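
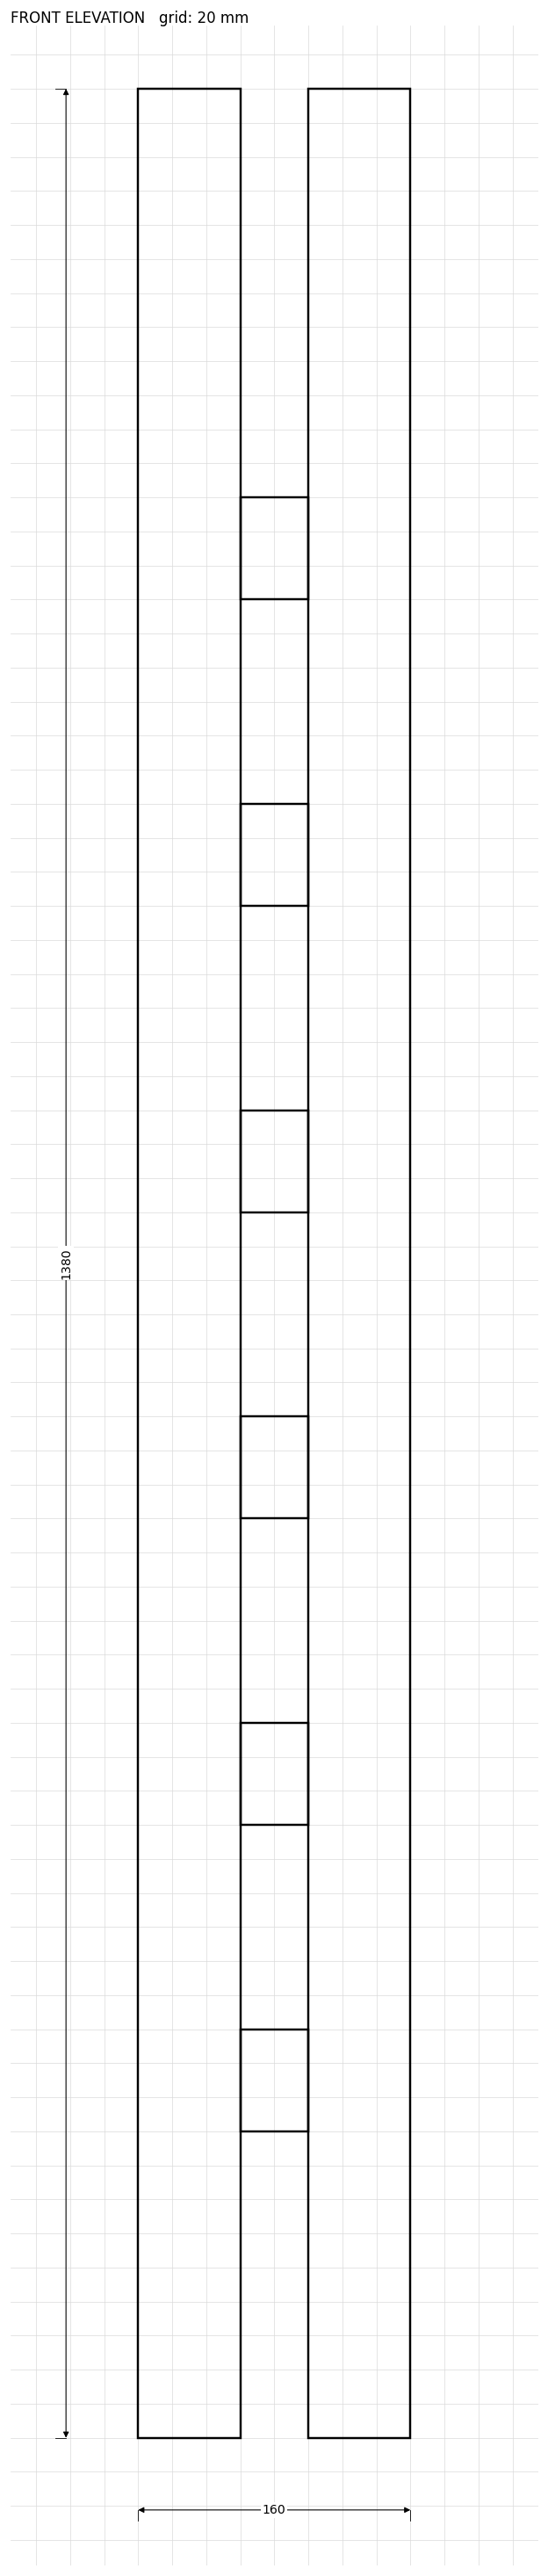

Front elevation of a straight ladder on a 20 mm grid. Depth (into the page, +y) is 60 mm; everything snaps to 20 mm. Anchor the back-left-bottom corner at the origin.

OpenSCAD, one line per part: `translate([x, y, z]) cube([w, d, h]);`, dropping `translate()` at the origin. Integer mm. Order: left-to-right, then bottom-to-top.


cube([60, 60, 1380]);
translate([60, 0, 180]) cube([40, 60, 60]);
translate([60, 0, 360]) cube([40, 60, 60]);
translate([60, 0, 540]) cube([40, 60, 60]);
translate([60, 0, 720]) cube([40, 60, 60]);
translate([60, 0, 900]) cube([40, 60, 60]);
translate([60, 0, 1080]) cube([40, 60, 60]);
translate([100, 0, 0]) cube([60, 60, 1380]);


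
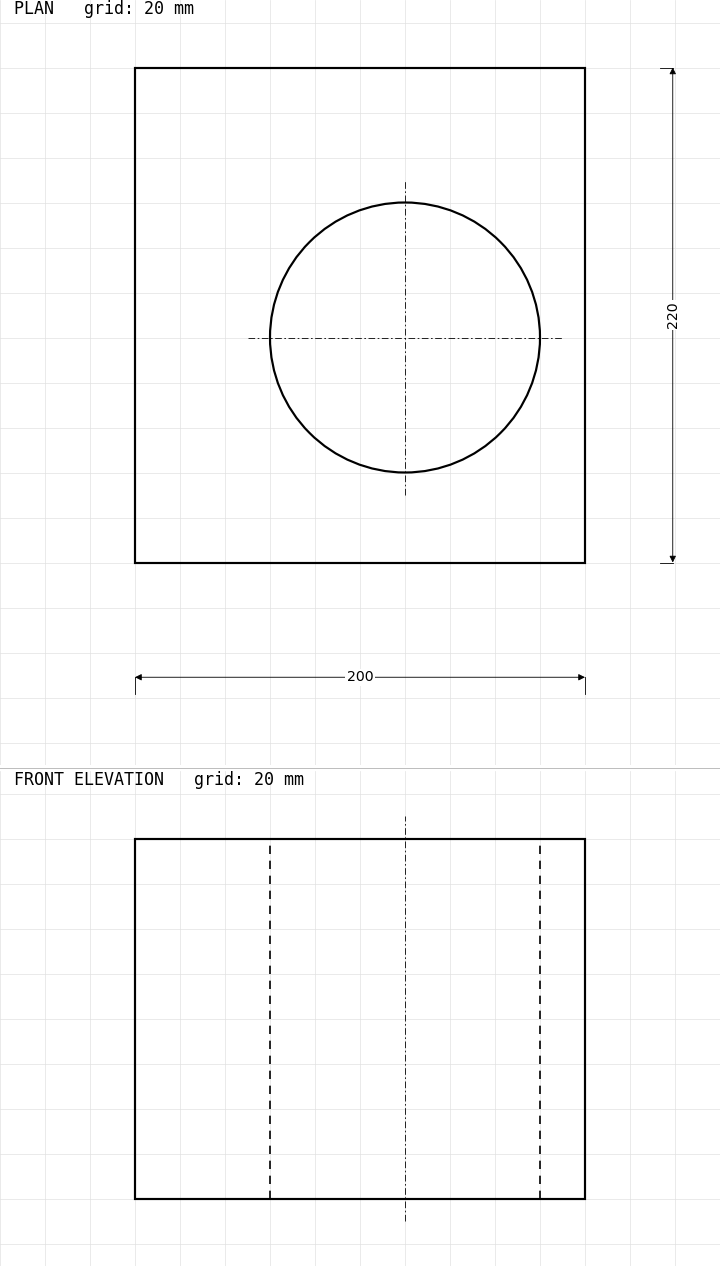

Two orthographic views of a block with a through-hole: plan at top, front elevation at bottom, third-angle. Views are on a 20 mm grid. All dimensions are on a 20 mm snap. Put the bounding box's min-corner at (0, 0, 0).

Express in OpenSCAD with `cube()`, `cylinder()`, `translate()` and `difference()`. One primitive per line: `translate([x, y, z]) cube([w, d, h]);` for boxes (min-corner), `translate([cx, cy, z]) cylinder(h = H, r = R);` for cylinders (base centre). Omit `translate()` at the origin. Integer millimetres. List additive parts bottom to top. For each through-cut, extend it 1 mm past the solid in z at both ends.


difference() {
  cube([200, 220, 160]);
  translate([120, 100, -1]) cylinder(h = 162, r = 60);
}


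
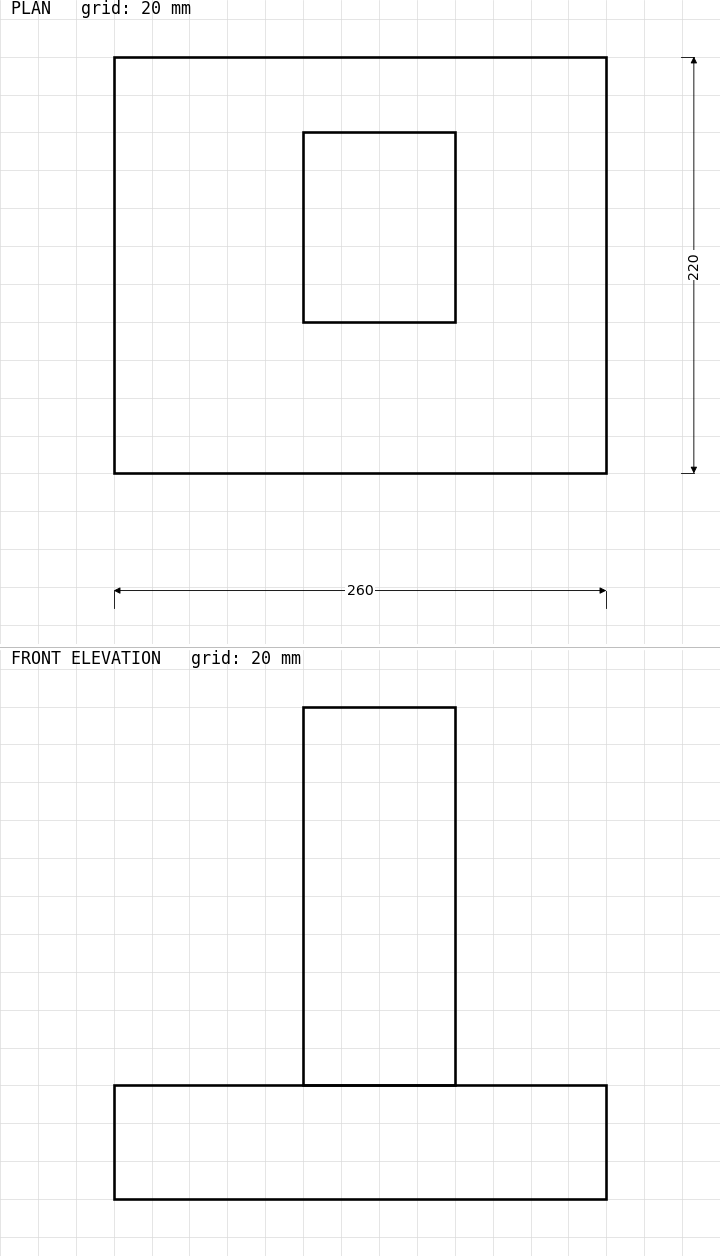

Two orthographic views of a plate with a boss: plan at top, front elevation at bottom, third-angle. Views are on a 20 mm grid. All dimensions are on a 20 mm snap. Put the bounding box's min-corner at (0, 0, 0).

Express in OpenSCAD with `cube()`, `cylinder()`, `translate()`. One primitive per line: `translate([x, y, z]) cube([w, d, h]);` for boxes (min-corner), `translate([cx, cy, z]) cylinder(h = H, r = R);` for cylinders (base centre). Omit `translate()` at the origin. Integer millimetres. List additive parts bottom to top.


cube([260, 220, 60]);
translate([100, 80, 60]) cube([80, 100, 200]);


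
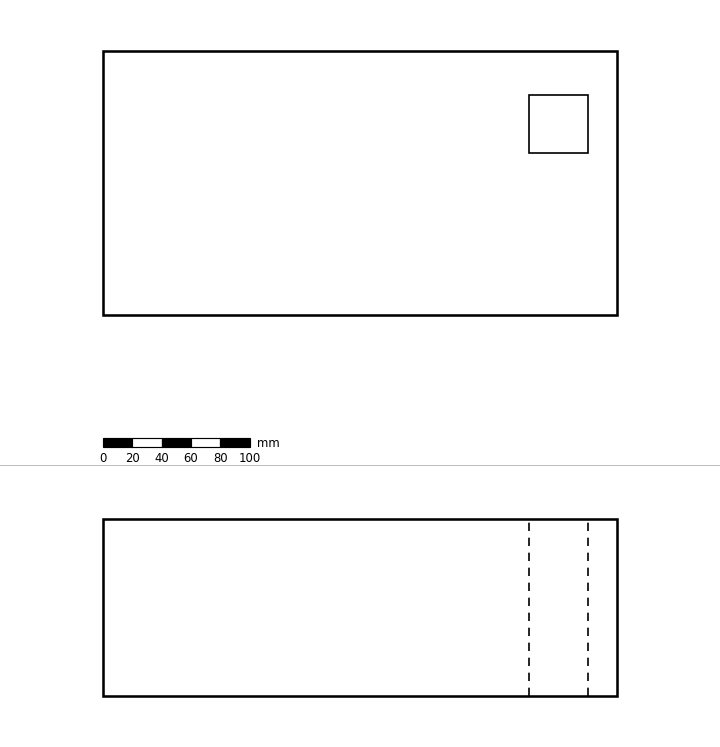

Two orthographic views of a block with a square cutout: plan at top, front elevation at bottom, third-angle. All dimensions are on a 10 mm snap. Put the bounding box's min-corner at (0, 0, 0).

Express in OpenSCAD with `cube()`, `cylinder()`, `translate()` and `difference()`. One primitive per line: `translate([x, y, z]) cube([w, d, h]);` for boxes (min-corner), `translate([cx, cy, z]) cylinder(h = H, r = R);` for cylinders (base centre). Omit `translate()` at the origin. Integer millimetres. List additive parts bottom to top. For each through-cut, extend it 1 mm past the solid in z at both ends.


difference() {
  cube([350, 180, 120]);
  translate([290, 110, -1]) cube([40, 40, 122]);
}


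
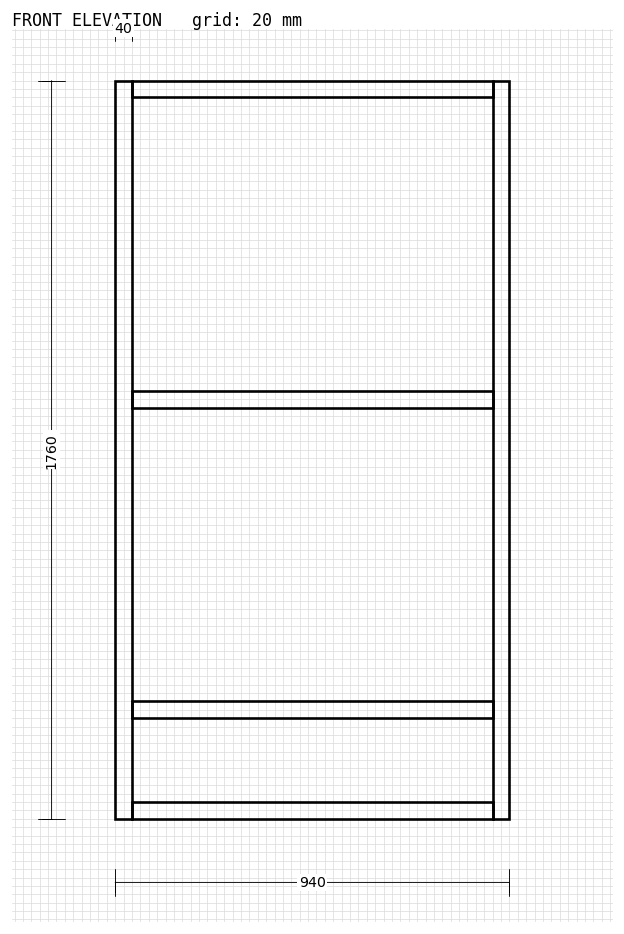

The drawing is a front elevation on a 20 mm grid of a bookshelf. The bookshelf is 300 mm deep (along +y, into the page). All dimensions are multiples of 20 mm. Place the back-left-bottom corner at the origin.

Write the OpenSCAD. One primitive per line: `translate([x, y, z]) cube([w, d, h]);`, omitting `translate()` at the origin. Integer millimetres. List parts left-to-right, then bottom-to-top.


cube([40, 300, 1760]);
translate([40, 0, 0]) cube([860, 300, 40]);
translate([40, 0, 240]) cube([860, 300, 40]);
translate([40, 0, 980]) cube([860, 300, 40]);
translate([40, 0, 1720]) cube([860, 300, 40]);
translate([900, 0, 0]) cube([40, 300, 1760]);


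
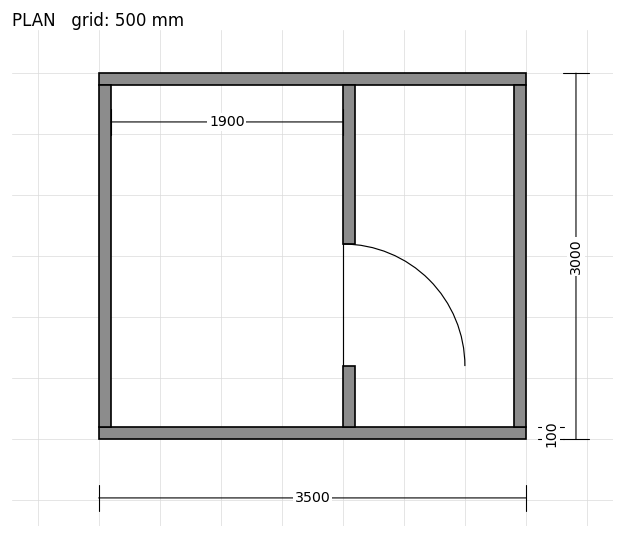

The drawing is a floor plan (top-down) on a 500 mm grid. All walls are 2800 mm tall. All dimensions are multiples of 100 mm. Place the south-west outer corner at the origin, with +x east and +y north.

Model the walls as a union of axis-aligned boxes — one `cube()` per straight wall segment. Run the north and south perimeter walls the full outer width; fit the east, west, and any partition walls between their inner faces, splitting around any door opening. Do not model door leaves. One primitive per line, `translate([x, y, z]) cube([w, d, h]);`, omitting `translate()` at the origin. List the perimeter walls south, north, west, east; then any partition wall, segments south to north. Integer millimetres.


cube([3500, 100, 2800]);
translate([0, 2900, 0]) cube([3500, 100, 2800]);
translate([0, 100, 0]) cube([100, 2800, 2800]);
translate([3400, 100, 0]) cube([100, 2800, 2800]);
translate([2000, 100, 0]) cube([100, 500, 2800]);
translate([2000, 1600, 0]) cube([100, 1300, 2800]);


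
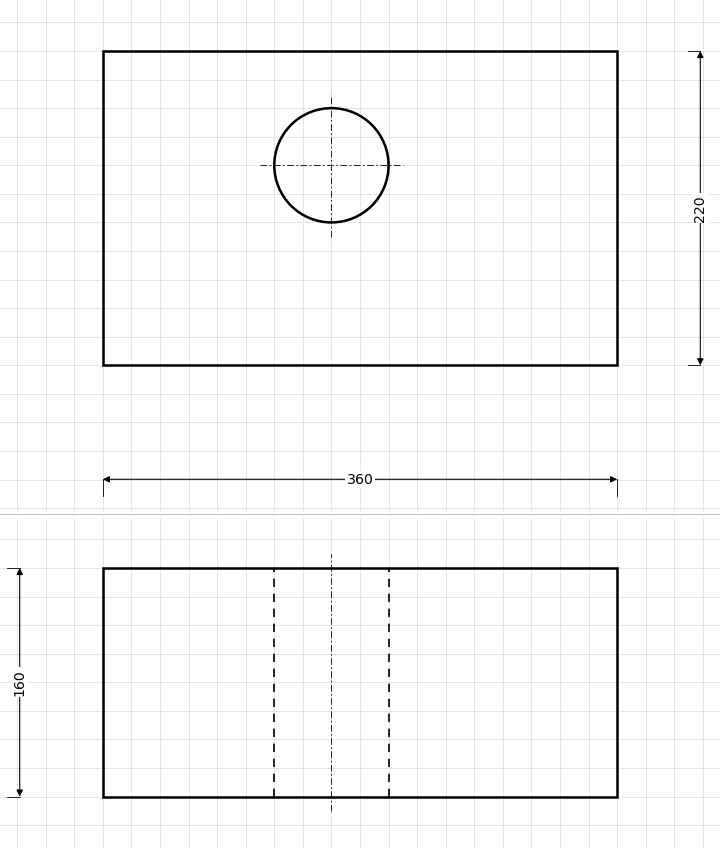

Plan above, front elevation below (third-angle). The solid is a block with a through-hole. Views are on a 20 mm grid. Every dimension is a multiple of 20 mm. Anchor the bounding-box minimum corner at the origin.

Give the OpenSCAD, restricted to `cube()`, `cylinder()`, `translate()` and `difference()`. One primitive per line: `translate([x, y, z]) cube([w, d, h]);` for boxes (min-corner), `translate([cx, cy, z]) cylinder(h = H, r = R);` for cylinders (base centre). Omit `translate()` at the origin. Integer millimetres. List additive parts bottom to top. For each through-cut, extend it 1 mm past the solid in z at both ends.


difference() {
  cube([360, 220, 160]);
  translate([160, 140, -1]) cylinder(h = 162, r = 40);
}


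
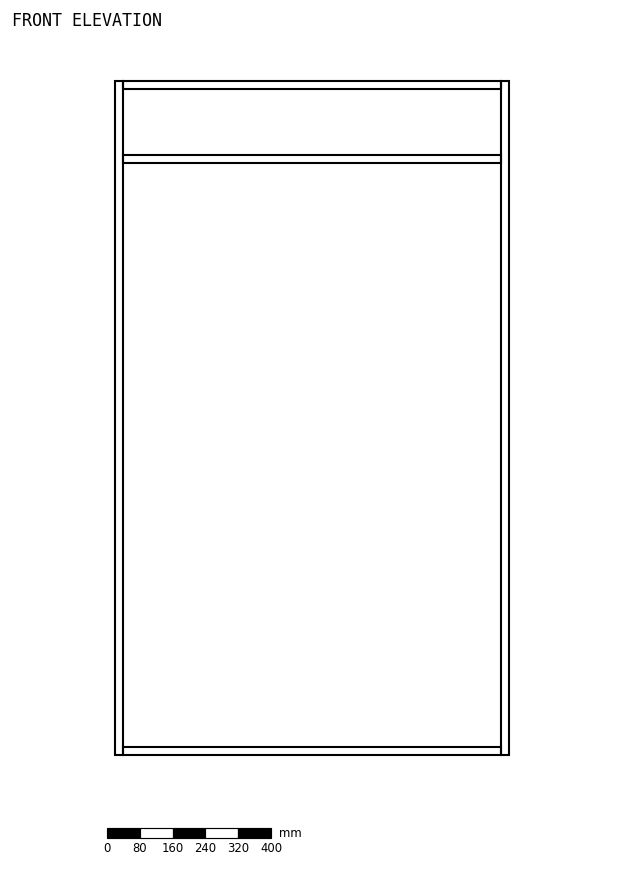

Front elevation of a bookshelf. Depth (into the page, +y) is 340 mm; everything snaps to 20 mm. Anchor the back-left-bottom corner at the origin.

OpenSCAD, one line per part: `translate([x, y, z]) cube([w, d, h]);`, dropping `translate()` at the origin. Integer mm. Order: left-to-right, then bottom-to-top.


cube([20, 340, 1640]);
translate([20, 0, 0]) cube([920, 340, 20]);
translate([20, 0, 1440]) cube([920, 340, 20]);
translate([20, 0, 1620]) cube([920, 340, 20]);
translate([940, 0, 0]) cube([20, 340, 1640]);


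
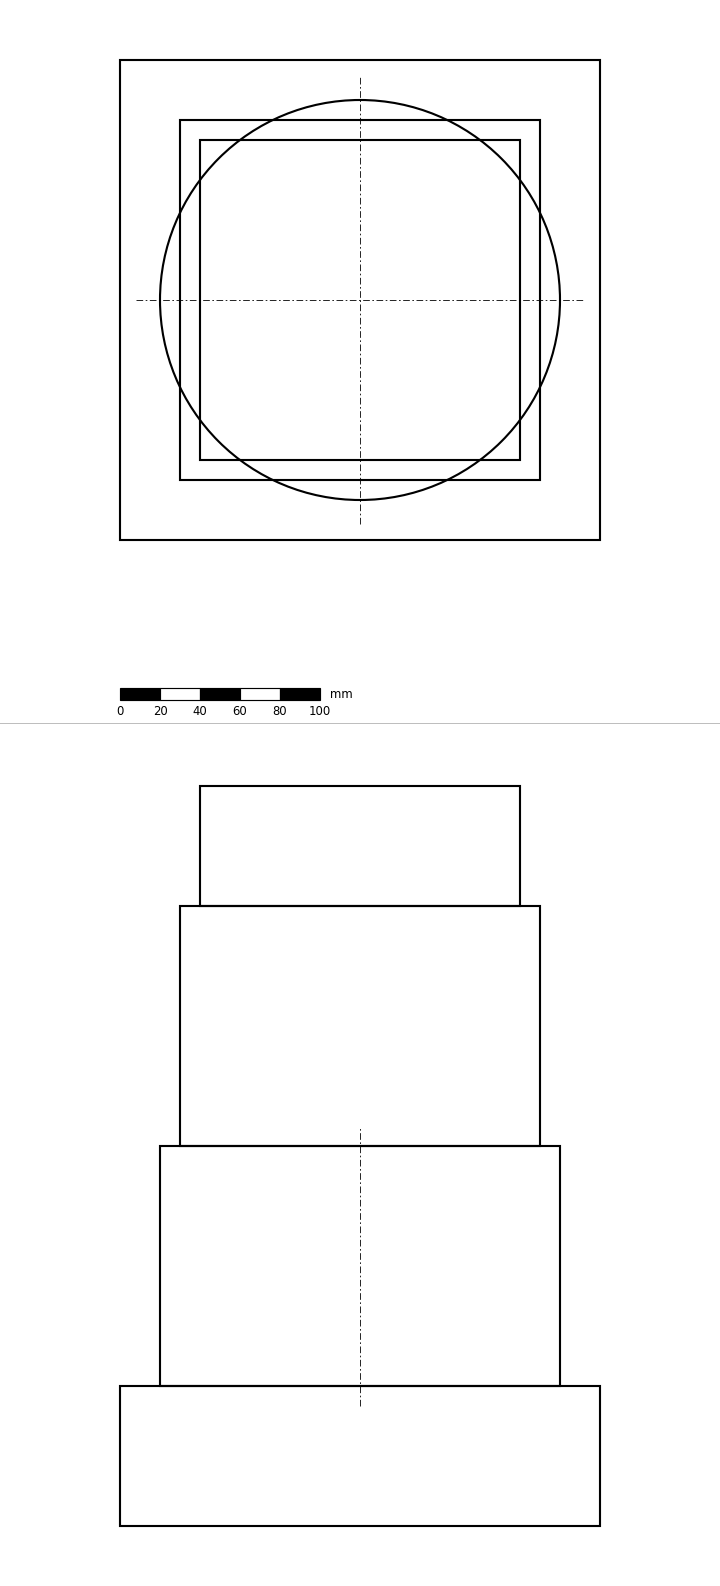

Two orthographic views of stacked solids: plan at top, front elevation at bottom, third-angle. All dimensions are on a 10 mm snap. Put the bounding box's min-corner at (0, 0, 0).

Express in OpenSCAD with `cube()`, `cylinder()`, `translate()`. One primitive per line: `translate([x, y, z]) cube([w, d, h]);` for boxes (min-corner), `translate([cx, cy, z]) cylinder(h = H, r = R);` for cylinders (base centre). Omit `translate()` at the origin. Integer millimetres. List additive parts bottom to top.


cube([240, 240, 70]);
translate([120, 120, 70]) cylinder(h = 120, r = 100);
translate([30, 30, 190]) cube([180, 180, 120]);
translate([40, 40, 310]) cube([160, 160, 60]);


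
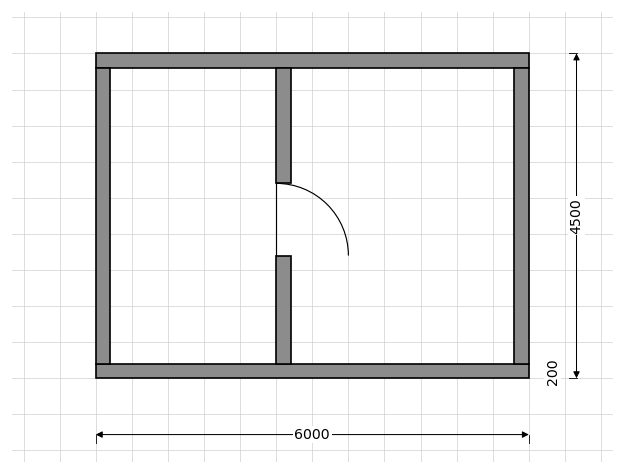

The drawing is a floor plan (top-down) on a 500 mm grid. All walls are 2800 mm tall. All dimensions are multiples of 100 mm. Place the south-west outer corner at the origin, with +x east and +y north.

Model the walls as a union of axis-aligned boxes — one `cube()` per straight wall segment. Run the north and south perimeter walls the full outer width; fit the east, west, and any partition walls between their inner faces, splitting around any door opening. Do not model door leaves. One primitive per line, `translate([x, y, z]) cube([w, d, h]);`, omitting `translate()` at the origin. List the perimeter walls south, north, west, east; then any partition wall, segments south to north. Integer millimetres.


cube([6000, 200, 2800]);
translate([0, 4300, 0]) cube([6000, 200, 2800]);
translate([0, 200, 0]) cube([200, 4100, 2800]);
translate([5800, 200, 0]) cube([200, 4100, 2800]);
translate([2500, 200, 0]) cube([200, 1500, 2800]);
translate([2500, 2700, 0]) cube([200, 1600, 2800]);


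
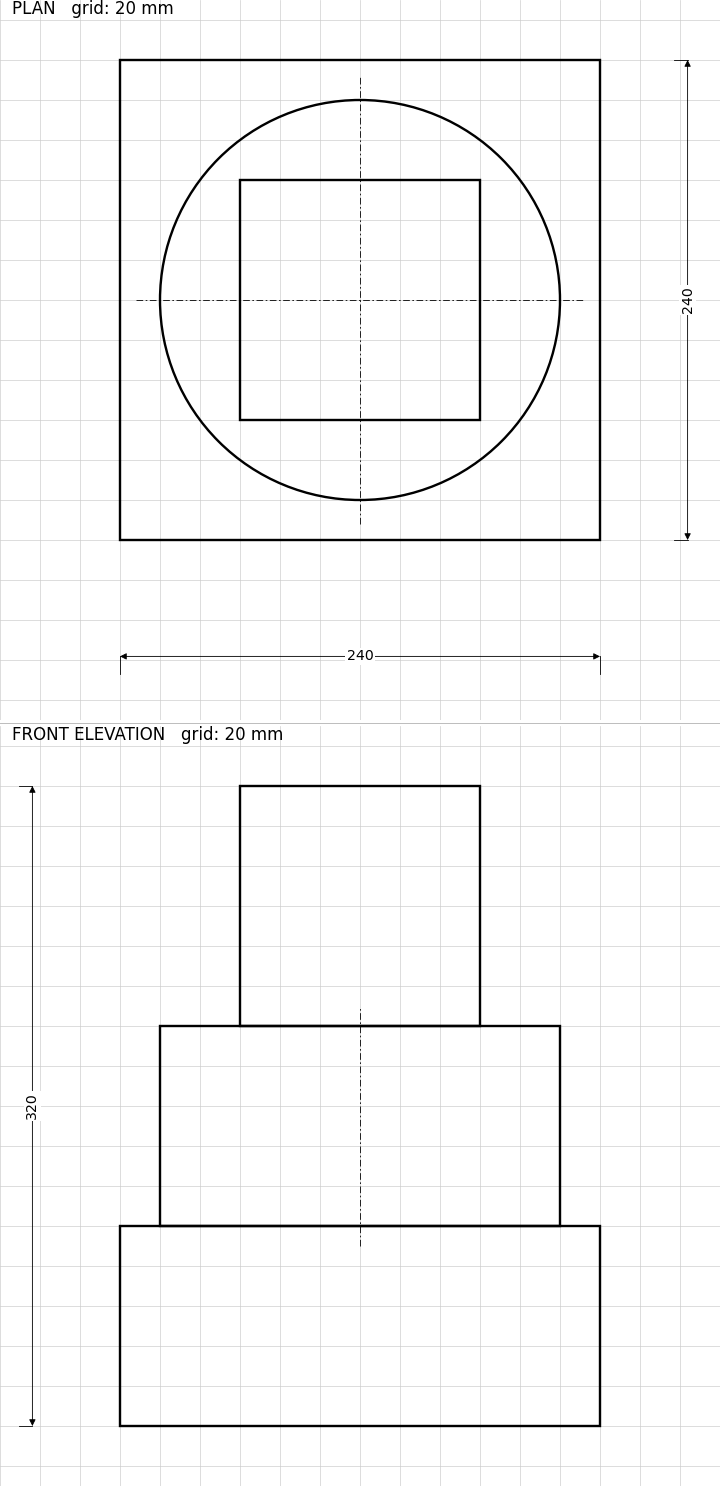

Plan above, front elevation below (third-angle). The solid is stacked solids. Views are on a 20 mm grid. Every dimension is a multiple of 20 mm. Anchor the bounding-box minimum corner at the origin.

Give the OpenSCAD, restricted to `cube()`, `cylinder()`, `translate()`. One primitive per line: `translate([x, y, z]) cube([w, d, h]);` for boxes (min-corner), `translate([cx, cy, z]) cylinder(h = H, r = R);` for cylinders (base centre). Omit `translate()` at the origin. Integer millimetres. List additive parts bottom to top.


cube([240, 240, 100]);
translate([120, 120, 100]) cylinder(h = 100, r = 100);
translate([60, 60, 200]) cube([120, 120, 120]);


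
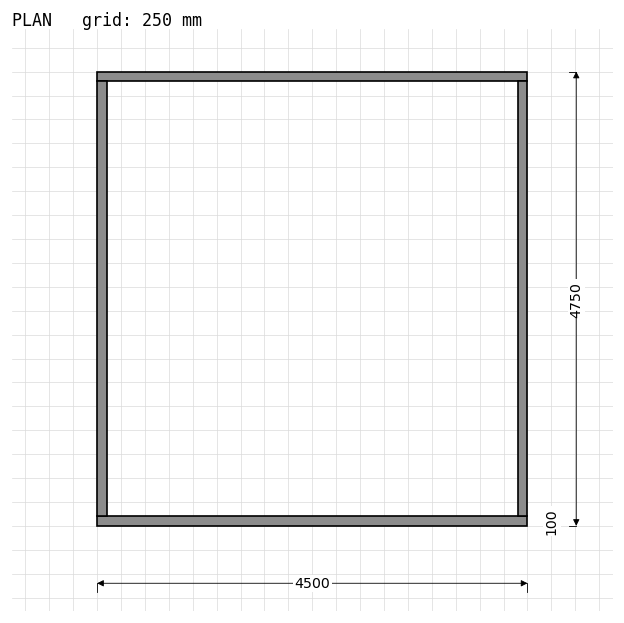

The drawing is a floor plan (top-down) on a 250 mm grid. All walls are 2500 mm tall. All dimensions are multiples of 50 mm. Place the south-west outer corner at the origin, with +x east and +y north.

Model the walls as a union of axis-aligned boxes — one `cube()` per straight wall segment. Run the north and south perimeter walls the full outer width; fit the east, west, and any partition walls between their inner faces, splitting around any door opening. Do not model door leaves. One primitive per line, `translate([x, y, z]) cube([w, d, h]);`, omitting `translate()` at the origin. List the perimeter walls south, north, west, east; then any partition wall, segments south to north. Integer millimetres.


cube([4500, 100, 2500]);
translate([0, 4650, 0]) cube([4500, 100, 2500]);
translate([0, 100, 0]) cube([100, 4550, 2500]);
translate([4400, 100, 0]) cube([100, 4550, 2500]);


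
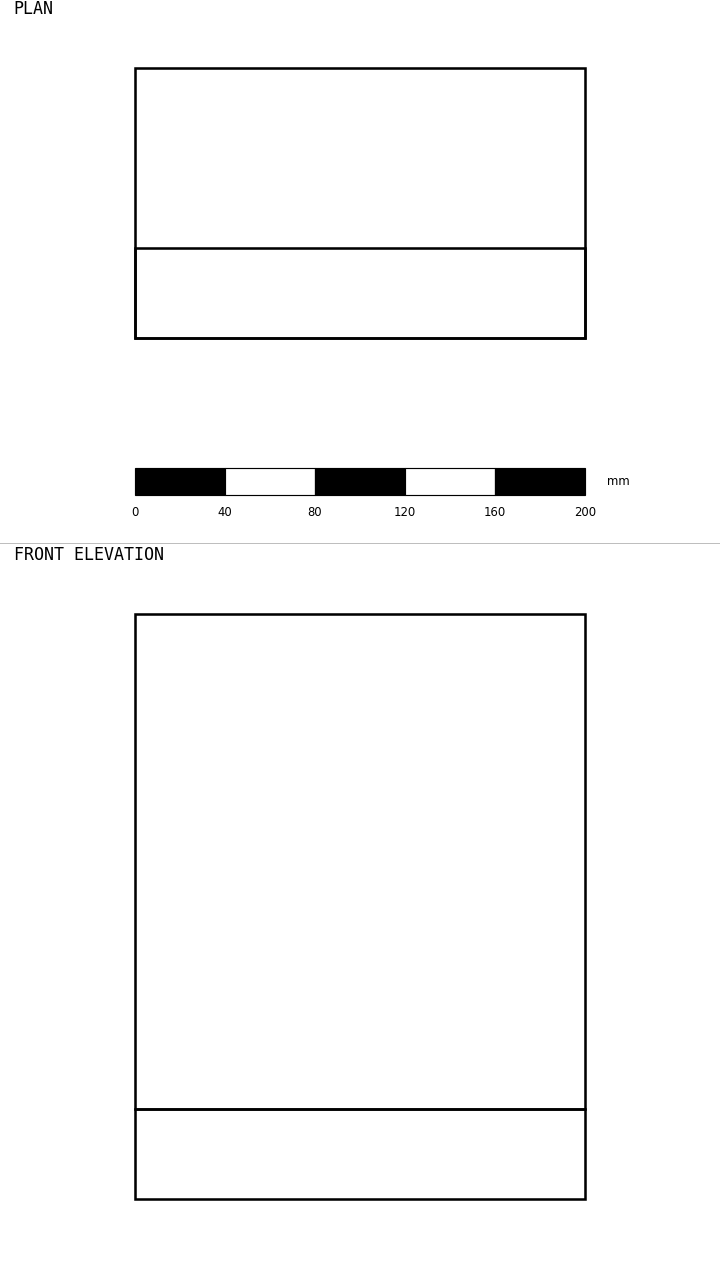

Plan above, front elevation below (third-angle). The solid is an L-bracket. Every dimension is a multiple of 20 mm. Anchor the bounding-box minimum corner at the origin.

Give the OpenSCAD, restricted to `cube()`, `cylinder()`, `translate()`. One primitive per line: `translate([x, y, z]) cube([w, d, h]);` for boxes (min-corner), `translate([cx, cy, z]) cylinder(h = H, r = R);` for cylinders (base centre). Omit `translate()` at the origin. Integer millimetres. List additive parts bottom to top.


cube([200, 120, 40]);
translate([0, 0, 40]) cube([200, 40, 220]);


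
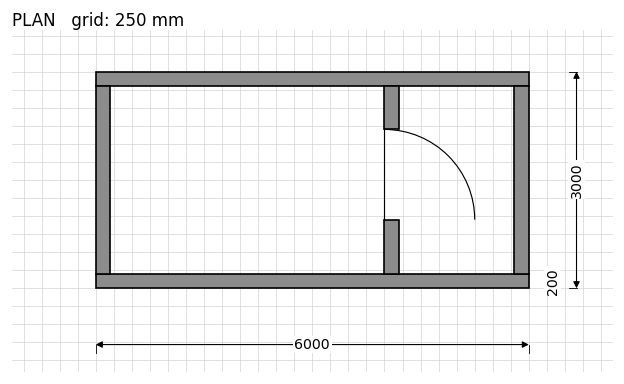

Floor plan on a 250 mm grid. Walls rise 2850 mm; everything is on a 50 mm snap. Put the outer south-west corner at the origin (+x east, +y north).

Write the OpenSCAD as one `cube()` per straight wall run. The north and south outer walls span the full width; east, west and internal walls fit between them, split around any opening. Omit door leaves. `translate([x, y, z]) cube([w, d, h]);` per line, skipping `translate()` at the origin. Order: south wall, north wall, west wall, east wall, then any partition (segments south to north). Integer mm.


cube([6000, 200, 2850]);
translate([0, 2800, 0]) cube([6000, 200, 2850]);
translate([0, 200, 0]) cube([200, 2600, 2850]);
translate([5800, 200, 0]) cube([200, 2600, 2850]);
translate([4000, 200, 0]) cube([200, 750, 2850]);
translate([4000, 2200, 0]) cube([200, 600, 2850]);


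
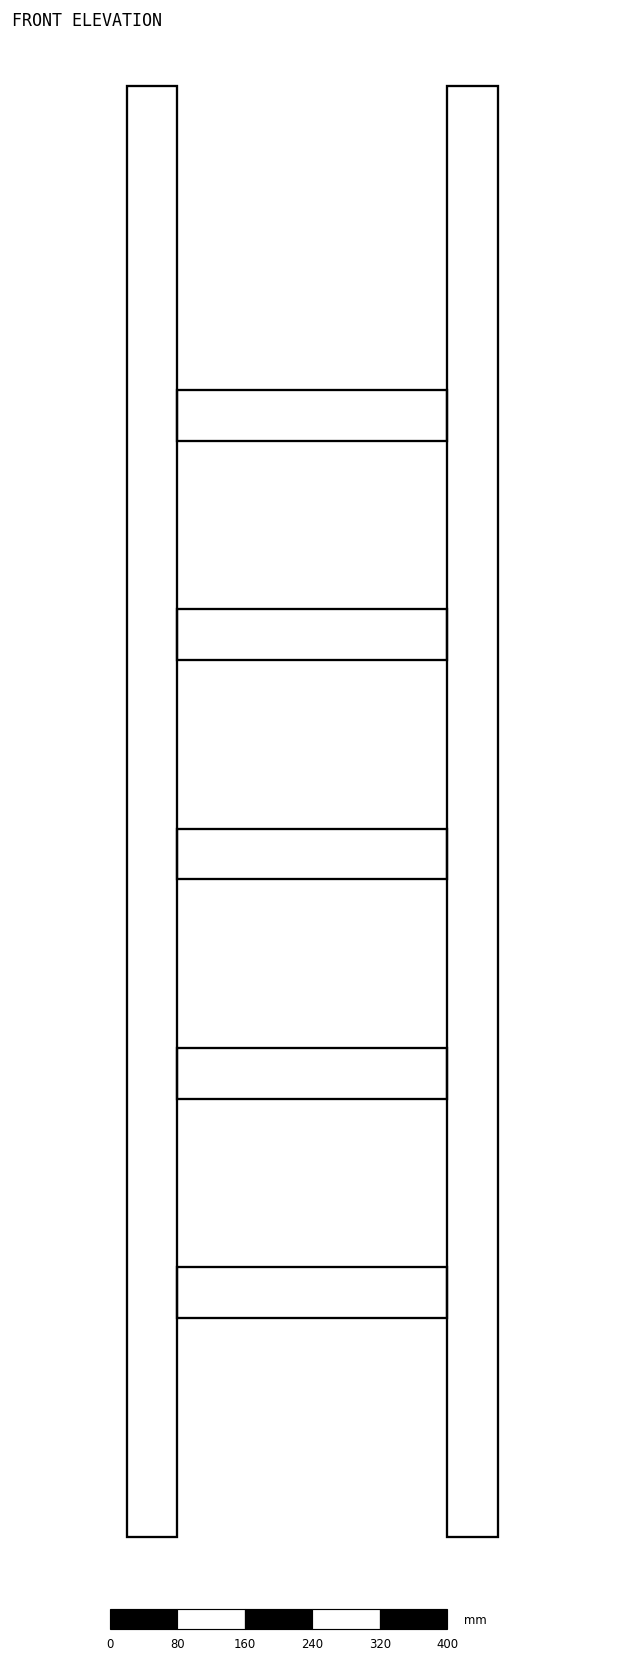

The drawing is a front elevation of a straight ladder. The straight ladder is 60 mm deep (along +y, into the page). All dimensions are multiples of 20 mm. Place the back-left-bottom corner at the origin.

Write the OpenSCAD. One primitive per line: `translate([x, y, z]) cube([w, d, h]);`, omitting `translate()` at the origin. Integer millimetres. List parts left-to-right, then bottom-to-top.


cube([60, 60, 1720]);
translate([60, 0, 260]) cube([320, 60, 60]);
translate([60, 0, 520]) cube([320, 60, 60]);
translate([60, 0, 780]) cube([320, 60, 60]);
translate([60, 0, 1040]) cube([320, 60, 60]);
translate([60, 0, 1300]) cube([320, 60, 60]);
translate([380, 0, 0]) cube([60, 60, 1720]);


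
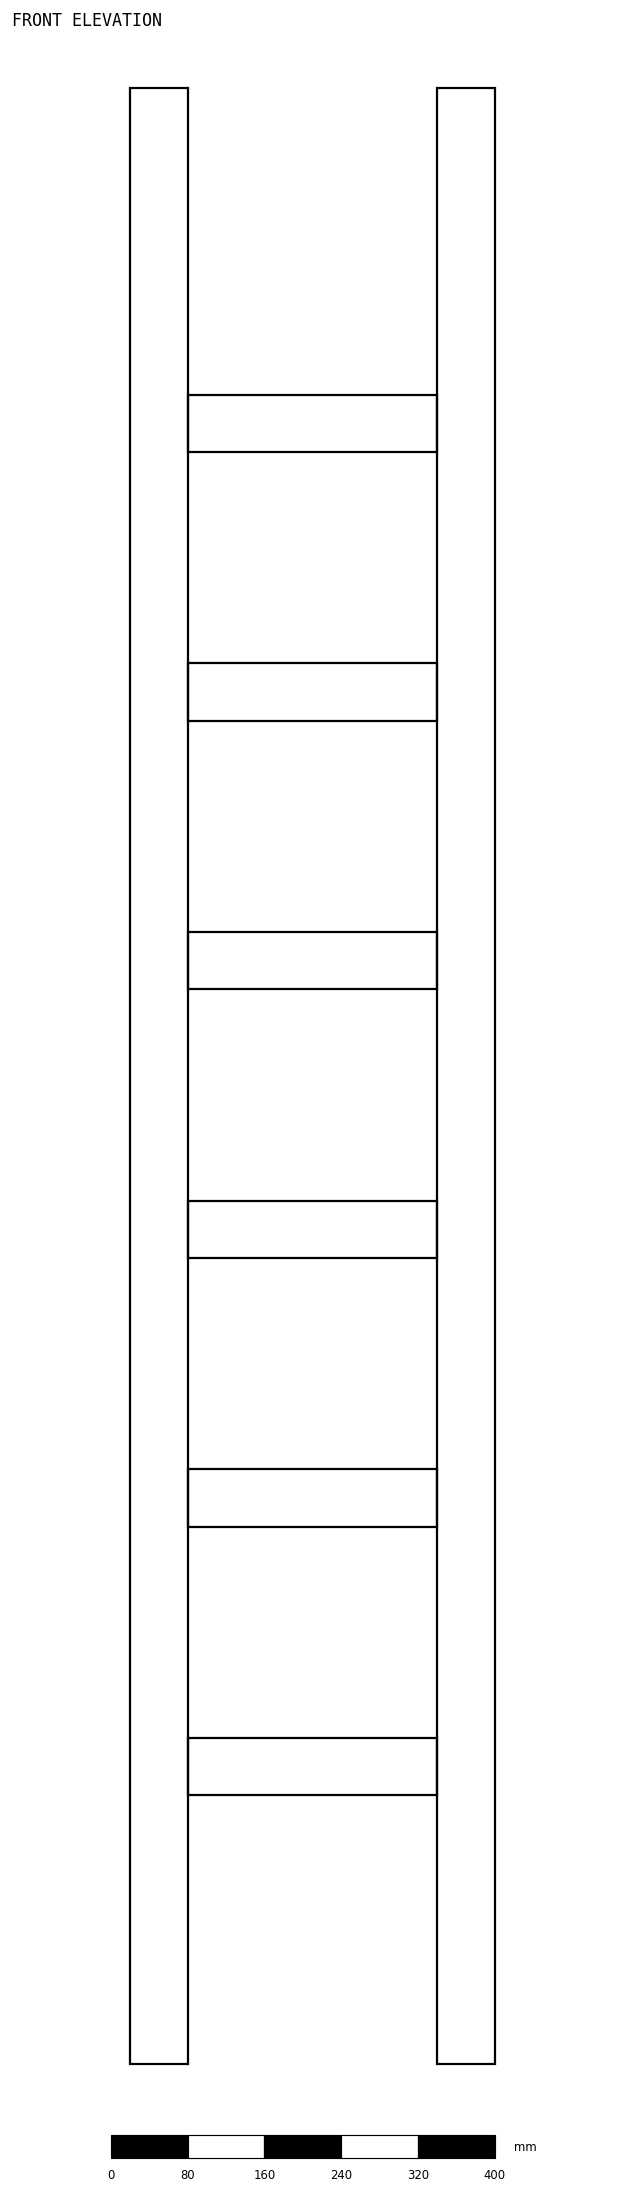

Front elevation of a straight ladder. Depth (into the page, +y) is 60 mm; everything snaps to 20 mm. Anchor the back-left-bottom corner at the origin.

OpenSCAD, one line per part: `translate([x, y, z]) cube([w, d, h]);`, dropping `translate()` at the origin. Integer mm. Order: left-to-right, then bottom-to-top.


cube([60, 60, 2060]);
translate([60, 0, 280]) cube([260, 60, 60]);
translate([60, 0, 560]) cube([260, 60, 60]);
translate([60, 0, 840]) cube([260, 60, 60]);
translate([60, 0, 1120]) cube([260, 60, 60]);
translate([60, 0, 1400]) cube([260, 60, 60]);
translate([60, 0, 1680]) cube([260, 60, 60]);
translate([320, 0, 0]) cube([60, 60, 2060]);


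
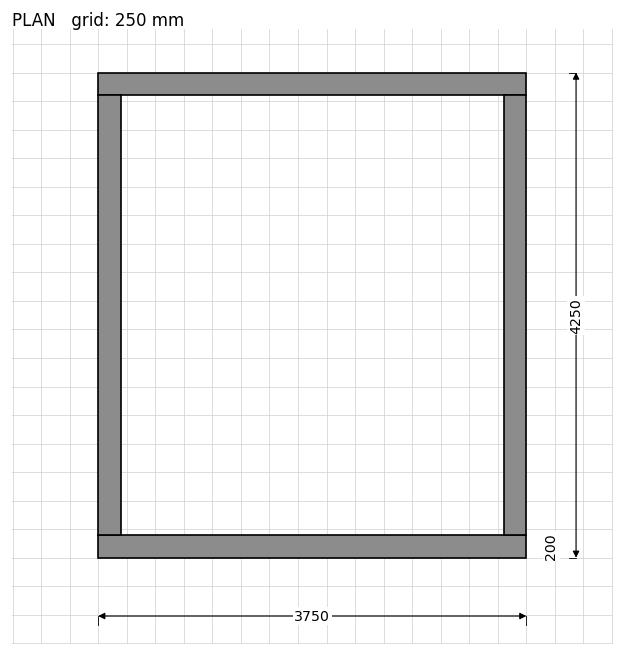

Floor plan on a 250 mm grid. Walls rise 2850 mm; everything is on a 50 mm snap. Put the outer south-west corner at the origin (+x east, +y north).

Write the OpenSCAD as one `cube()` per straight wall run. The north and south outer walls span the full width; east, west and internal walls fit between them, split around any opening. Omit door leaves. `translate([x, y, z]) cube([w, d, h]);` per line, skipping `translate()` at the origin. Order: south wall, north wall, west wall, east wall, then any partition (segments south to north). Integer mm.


cube([3750, 200, 2850]);
translate([0, 4050, 0]) cube([3750, 200, 2850]);
translate([0, 200, 0]) cube([200, 3850, 2850]);
translate([3550, 200, 0]) cube([200, 3850, 2850]);


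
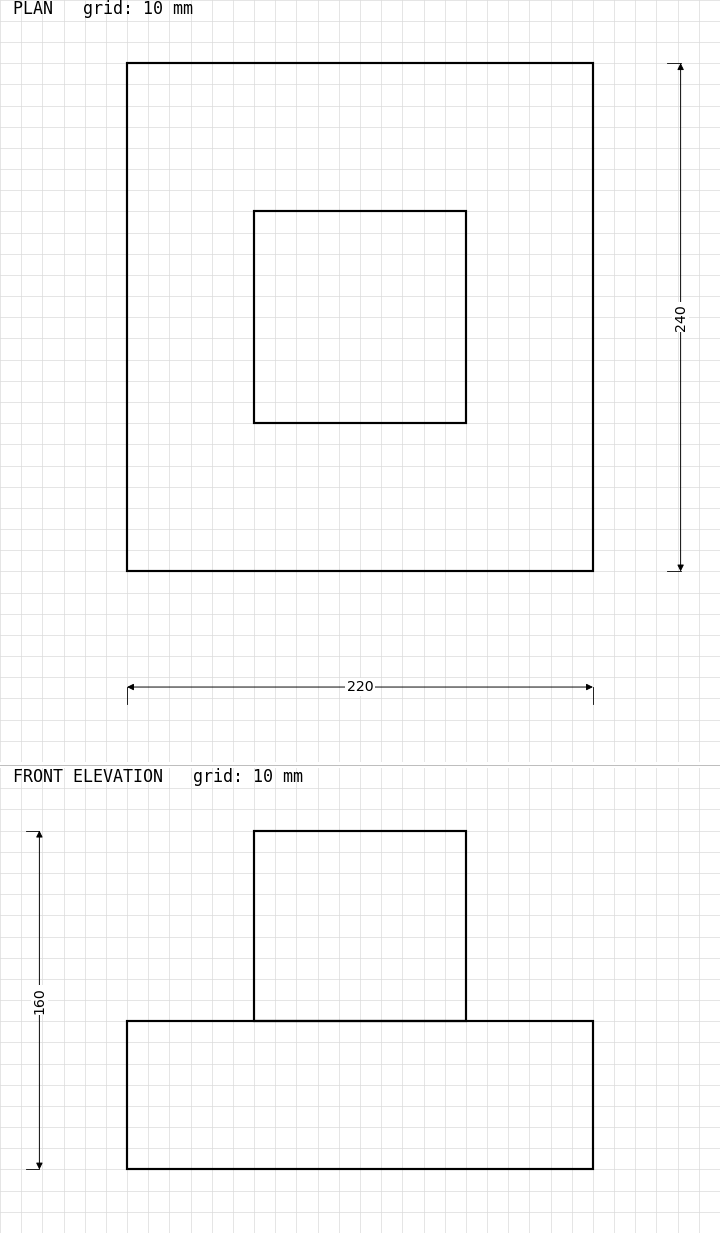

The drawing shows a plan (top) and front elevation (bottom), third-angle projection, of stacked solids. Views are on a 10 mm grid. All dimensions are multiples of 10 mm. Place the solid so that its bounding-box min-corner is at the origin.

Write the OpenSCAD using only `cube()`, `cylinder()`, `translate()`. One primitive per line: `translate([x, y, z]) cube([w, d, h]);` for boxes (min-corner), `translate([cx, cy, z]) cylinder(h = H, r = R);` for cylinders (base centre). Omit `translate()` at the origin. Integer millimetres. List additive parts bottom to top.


cube([220, 240, 70]);
translate([60, 70, 70]) cube([100, 100, 90]);


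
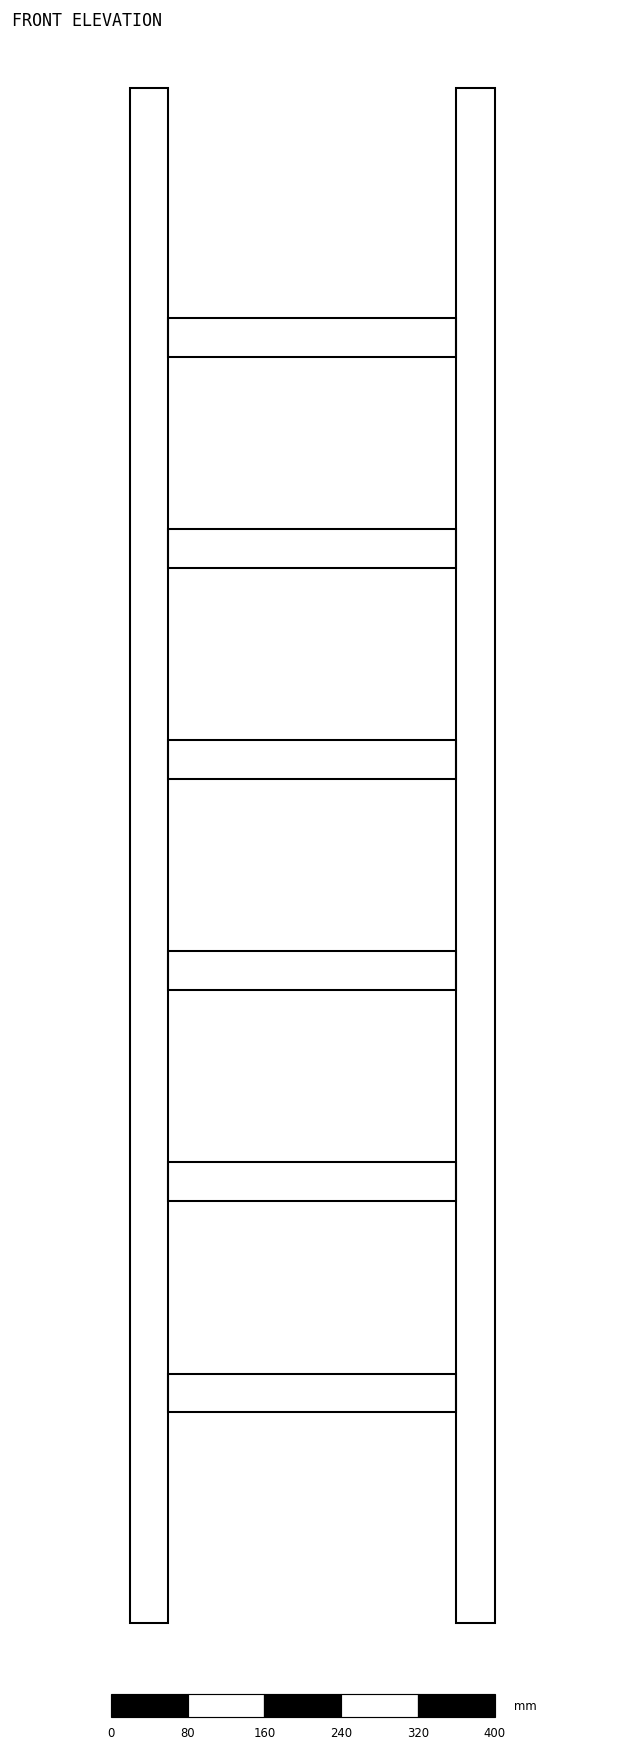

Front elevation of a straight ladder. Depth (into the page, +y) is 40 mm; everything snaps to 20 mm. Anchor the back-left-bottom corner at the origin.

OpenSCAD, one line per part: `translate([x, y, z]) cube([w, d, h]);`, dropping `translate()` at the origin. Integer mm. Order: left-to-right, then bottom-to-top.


cube([40, 40, 1600]);
translate([40, 0, 220]) cube([300, 40, 40]);
translate([40, 0, 440]) cube([300, 40, 40]);
translate([40, 0, 660]) cube([300, 40, 40]);
translate([40, 0, 880]) cube([300, 40, 40]);
translate([40, 0, 1100]) cube([300, 40, 40]);
translate([40, 0, 1320]) cube([300, 40, 40]);
translate([340, 0, 0]) cube([40, 40, 1600]);


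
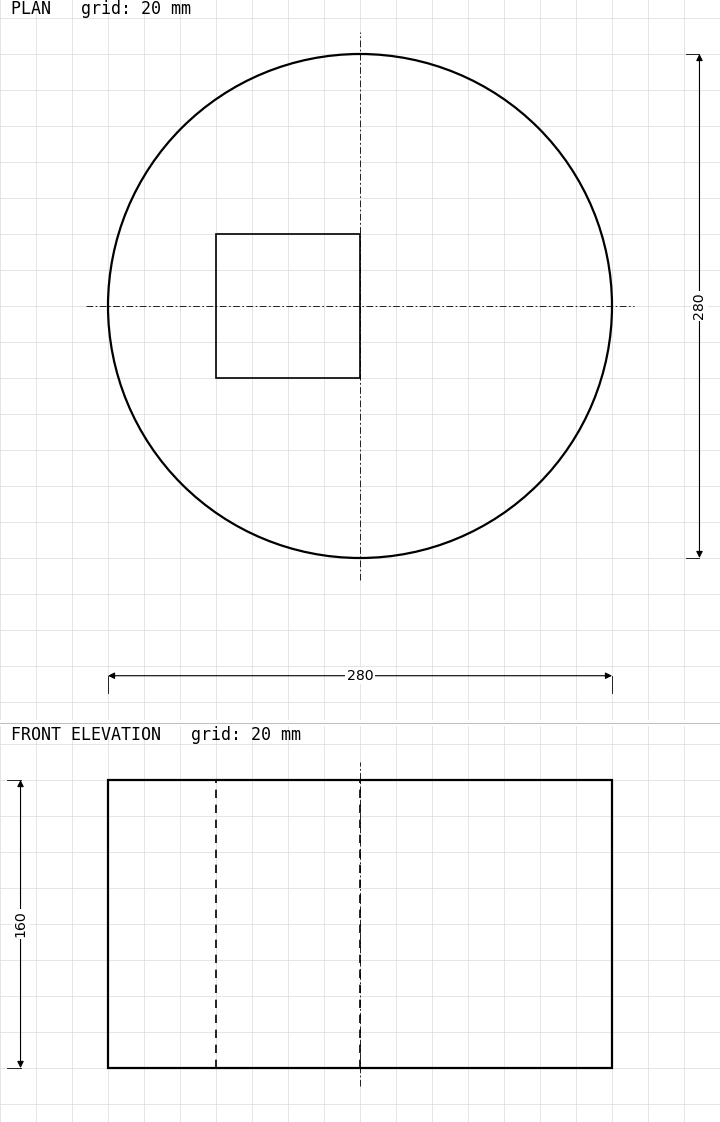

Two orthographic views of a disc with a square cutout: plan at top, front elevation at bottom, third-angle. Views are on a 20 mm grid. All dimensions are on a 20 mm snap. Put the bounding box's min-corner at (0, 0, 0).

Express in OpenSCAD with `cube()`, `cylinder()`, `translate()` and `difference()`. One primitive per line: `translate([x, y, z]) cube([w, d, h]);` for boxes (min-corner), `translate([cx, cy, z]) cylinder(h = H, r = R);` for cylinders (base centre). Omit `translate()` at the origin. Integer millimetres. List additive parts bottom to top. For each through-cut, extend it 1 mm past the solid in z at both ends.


difference() {
  translate([140, 140, 0]) cylinder(h = 160, r = 140);
  translate([60, 100, -1]) cube([80, 80, 162]);
}


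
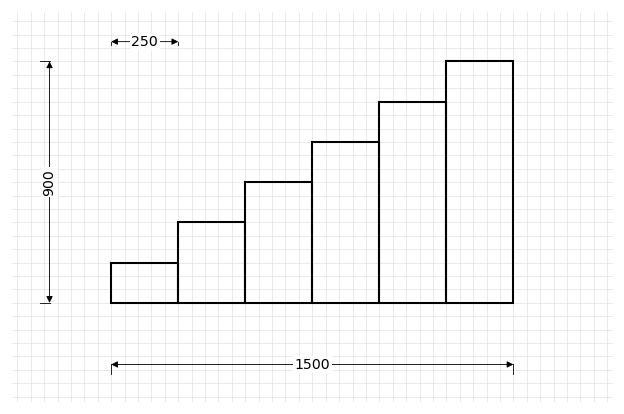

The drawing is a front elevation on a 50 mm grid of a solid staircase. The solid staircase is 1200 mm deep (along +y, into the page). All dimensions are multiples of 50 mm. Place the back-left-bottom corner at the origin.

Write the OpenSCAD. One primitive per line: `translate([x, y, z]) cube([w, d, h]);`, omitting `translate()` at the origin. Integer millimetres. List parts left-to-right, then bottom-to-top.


cube([250, 1200, 150]);
translate([250, 0, 0]) cube([250, 1200, 300]);
translate([500, 0, 0]) cube([250, 1200, 450]);
translate([750, 0, 0]) cube([250, 1200, 600]);
translate([1000, 0, 0]) cube([250, 1200, 750]);
translate([1250, 0, 0]) cube([250, 1200, 900]);


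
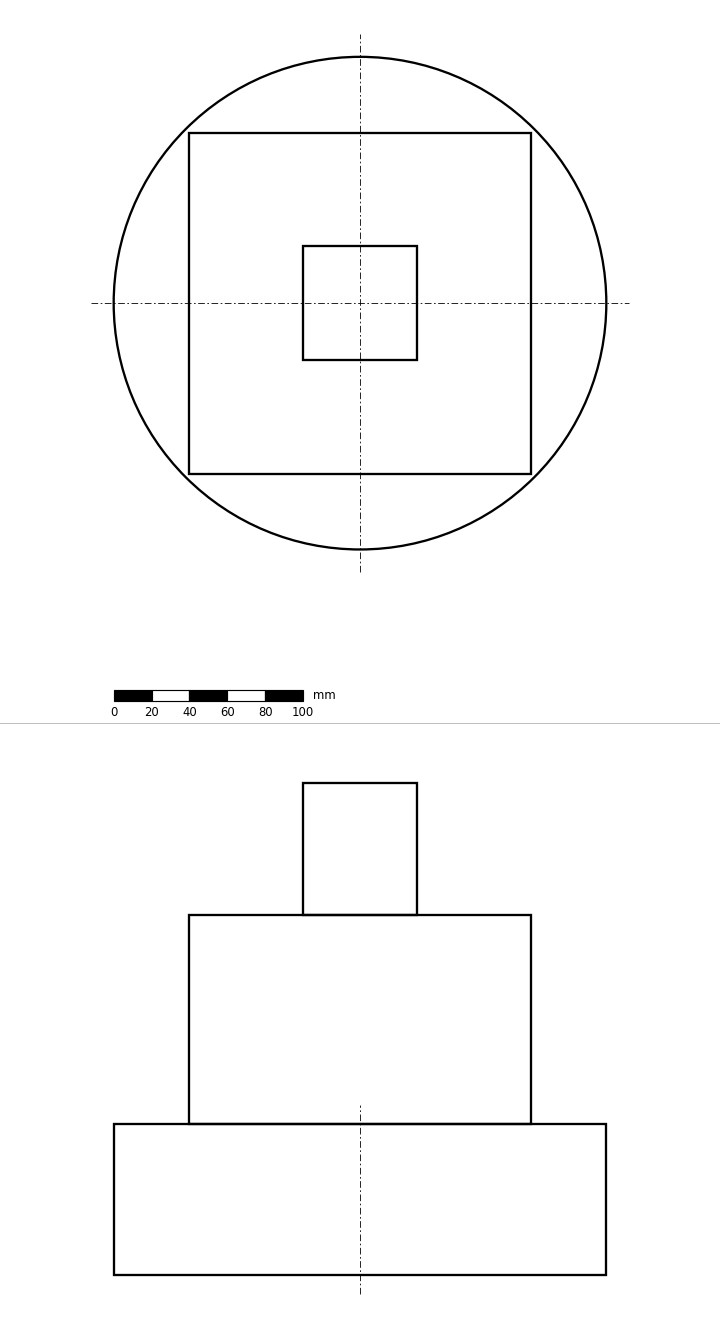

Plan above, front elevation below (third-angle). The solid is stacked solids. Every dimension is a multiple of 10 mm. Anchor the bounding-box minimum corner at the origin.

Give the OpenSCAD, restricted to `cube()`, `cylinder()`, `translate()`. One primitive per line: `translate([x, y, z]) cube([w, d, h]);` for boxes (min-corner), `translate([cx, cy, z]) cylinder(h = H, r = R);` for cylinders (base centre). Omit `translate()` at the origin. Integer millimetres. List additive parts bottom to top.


translate([130, 130, 0]) cylinder(h = 80, r = 130);
translate([40, 40, 80]) cube([180, 180, 110]);
translate([100, 100, 190]) cube([60, 60, 70]);


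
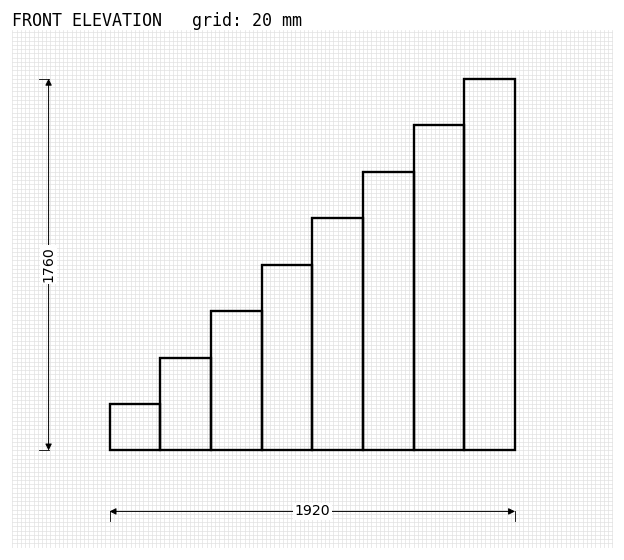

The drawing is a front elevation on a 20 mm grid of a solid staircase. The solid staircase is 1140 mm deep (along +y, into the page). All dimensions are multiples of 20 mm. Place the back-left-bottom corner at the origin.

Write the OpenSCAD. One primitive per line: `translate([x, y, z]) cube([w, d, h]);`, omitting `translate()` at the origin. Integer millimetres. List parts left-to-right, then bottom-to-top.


cube([240, 1140, 220]);
translate([240, 0, 0]) cube([240, 1140, 440]);
translate([480, 0, 0]) cube([240, 1140, 660]);
translate([720, 0, 0]) cube([240, 1140, 880]);
translate([960, 0, 0]) cube([240, 1140, 1100]);
translate([1200, 0, 0]) cube([240, 1140, 1320]);
translate([1440, 0, 0]) cube([240, 1140, 1540]);
translate([1680, 0, 0]) cube([240, 1140, 1760]);


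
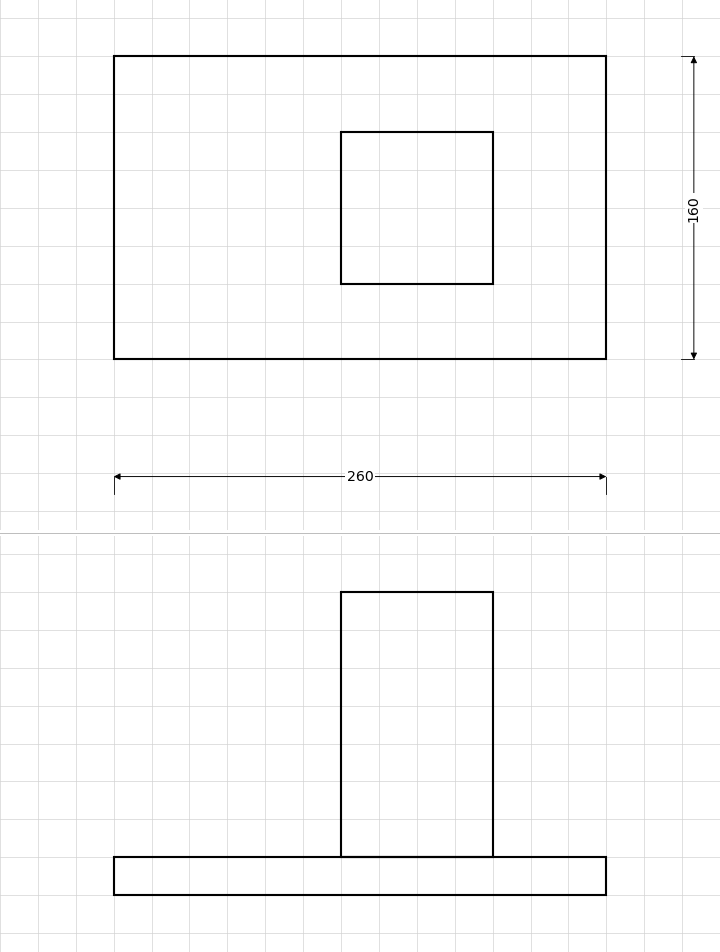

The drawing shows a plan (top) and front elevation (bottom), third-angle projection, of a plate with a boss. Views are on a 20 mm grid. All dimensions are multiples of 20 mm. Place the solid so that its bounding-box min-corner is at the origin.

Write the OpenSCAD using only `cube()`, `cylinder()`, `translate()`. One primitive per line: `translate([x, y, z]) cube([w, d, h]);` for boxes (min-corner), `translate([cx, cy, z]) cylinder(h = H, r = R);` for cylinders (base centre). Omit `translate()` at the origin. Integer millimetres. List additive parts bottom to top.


cube([260, 160, 20]);
translate([120, 40, 20]) cube([80, 80, 140]);


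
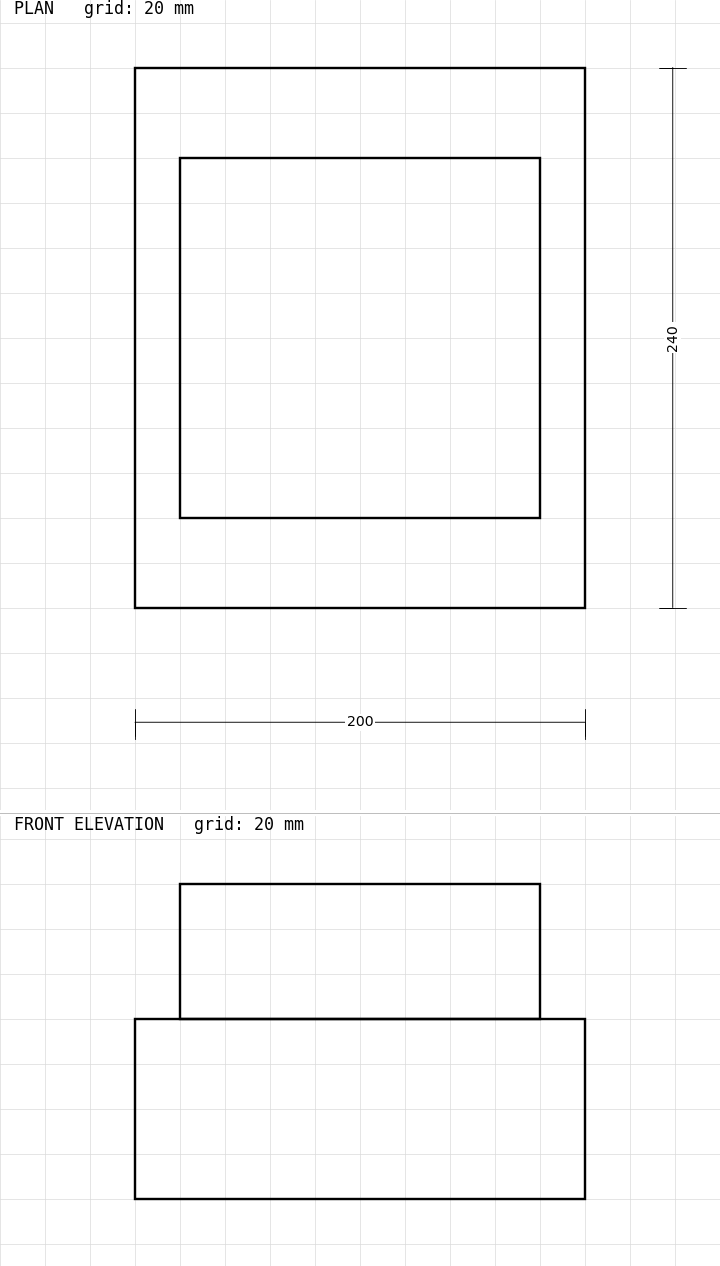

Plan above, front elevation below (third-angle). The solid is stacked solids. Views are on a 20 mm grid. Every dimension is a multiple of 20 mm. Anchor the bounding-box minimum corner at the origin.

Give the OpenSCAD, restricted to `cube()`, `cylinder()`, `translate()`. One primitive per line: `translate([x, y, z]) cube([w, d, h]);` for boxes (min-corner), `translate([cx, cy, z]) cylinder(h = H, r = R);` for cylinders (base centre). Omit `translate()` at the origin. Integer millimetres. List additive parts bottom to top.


cube([200, 240, 80]);
translate([20, 40, 80]) cube([160, 160, 60]);


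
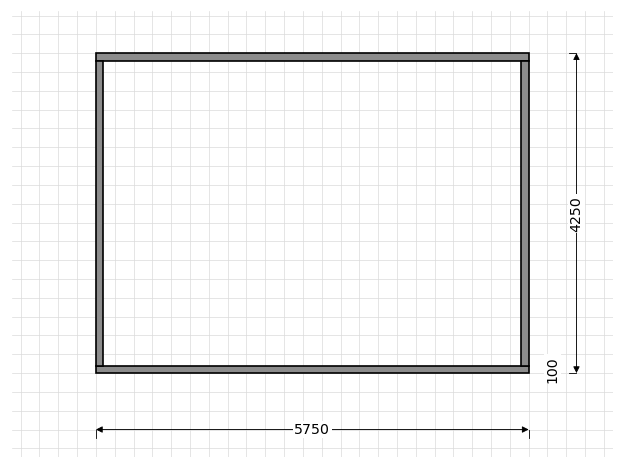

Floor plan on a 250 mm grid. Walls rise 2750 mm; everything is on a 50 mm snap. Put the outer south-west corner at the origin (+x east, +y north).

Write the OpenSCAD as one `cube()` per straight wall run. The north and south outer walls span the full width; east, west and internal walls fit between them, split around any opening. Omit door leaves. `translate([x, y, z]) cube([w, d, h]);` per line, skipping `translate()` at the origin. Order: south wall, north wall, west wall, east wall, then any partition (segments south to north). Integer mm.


cube([5750, 100, 2750]);
translate([0, 4150, 0]) cube([5750, 100, 2750]);
translate([0, 100, 0]) cube([100, 4050, 2750]);
translate([5650, 100, 0]) cube([100, 4050, 2750]);


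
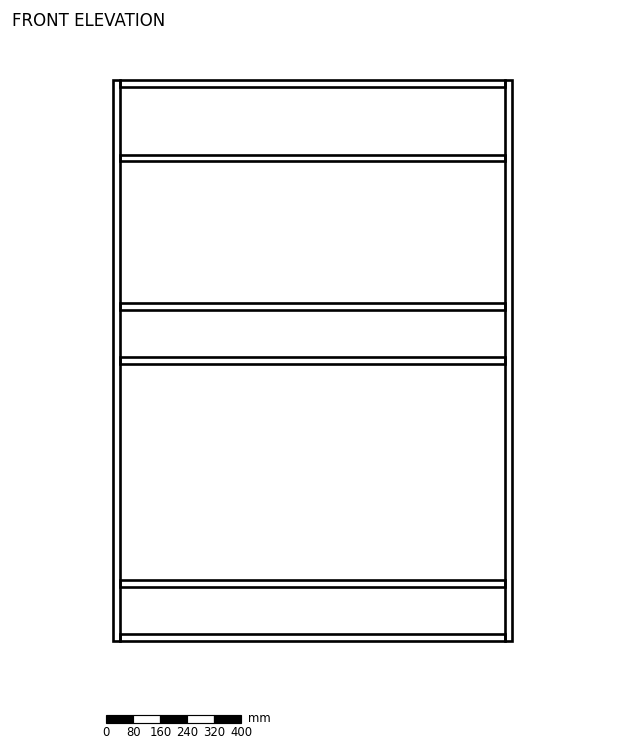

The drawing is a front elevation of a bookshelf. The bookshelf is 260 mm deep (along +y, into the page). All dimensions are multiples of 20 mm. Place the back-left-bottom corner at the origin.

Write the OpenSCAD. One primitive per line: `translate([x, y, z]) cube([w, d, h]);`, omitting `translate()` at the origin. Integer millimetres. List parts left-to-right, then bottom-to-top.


cube([20, 260, 1660]);
translate([20, 0, 0]) cube([1140, 260, 20]);
translate([20, 0, 160]) cube([1140, 260, 20]);
translate([20, 0, 820]) cube([1140, 260, 20]);
translate([20, 0, 980]) cube([1140, 260, 20]);
translate([20, 0, 1420]) cube([1140, 260, 20]);
translate([20, 0, 1640]) cube([1140, 260, 20]);
translate([1160, 0, 0]) cube([20, 260, 1660]);


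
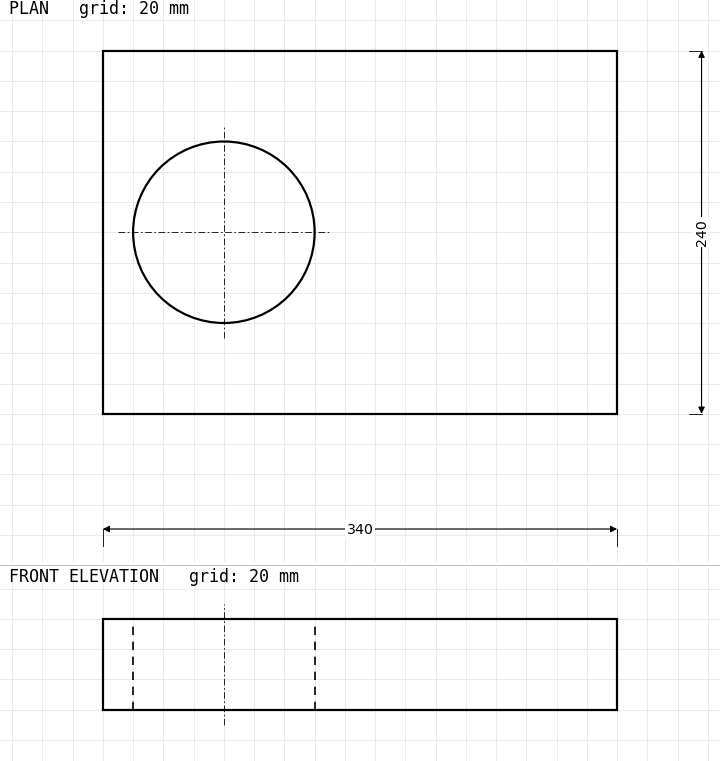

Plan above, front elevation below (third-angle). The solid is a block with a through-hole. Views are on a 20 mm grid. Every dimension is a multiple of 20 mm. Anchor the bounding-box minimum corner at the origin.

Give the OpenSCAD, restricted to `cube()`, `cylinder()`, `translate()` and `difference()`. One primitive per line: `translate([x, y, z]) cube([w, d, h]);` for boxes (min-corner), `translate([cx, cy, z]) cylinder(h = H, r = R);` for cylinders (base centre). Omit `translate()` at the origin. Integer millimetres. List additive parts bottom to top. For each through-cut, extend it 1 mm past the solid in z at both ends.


difference() {
  cube([340, 240, 60]);
  translate([80, 120, -1]) cylinder(h = 62, r = 60);
}


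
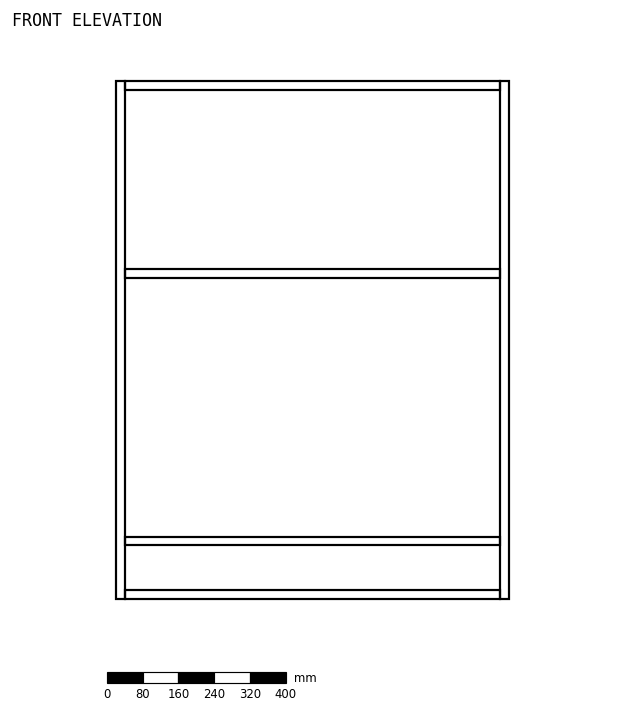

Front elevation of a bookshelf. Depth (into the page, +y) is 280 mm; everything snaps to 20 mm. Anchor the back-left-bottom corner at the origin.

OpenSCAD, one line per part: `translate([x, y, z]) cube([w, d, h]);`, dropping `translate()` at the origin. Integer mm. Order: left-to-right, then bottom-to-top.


cube([20, 280, 1160]);
translate([20, 0, 0]) cube([840, 280, 20]);
translate([20, 0, 120]) cube([840, 280, 20]);
translate([20, 0, 720]) cube([840, 280, 20]);
translate([20, 0, 1140]) cube([840, 280, 20]);
translate([860, 0, 0]) cube([20, 280, 1160]);


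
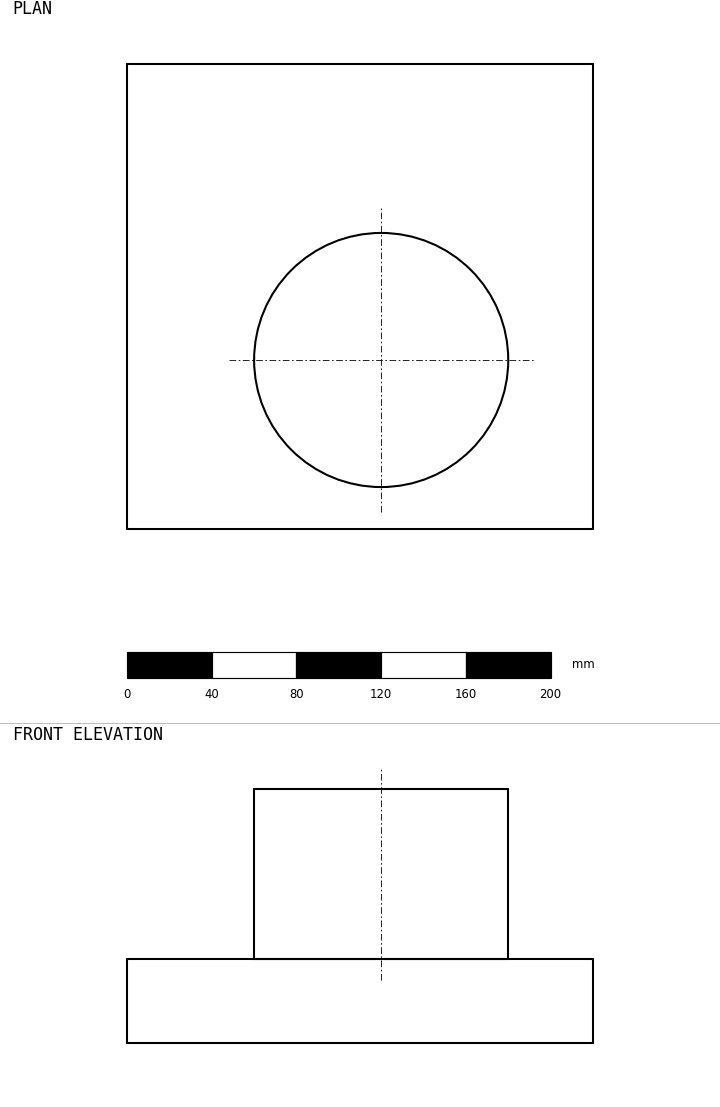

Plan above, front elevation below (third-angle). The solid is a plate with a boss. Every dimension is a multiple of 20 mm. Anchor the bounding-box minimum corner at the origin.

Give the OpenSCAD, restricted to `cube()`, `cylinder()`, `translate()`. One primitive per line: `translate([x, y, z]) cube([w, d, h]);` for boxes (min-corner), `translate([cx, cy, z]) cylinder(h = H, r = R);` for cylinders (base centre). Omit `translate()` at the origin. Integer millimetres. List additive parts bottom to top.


cube([220, 220, 40]);
translate([120, 80, 40]) cylinder(h = 80, r = 60);


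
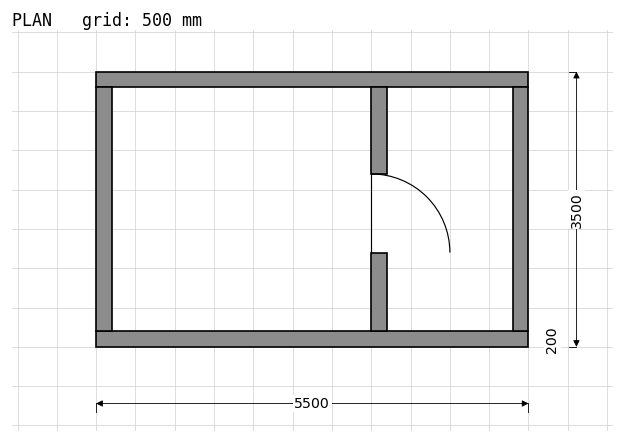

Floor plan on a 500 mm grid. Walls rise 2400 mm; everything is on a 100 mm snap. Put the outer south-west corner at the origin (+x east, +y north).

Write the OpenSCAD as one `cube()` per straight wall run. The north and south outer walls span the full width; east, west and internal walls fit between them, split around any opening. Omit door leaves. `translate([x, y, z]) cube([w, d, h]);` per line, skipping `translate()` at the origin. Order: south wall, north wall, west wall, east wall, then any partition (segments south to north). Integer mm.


cube([5500, 200, 2400]);
translate([0, 3300, 0]) cube([5500, 200, 2400]);
translate([0, 200, 0]) cube([200, 3100, 2400]);
translate([5300, 200, 0]) cube([200, 3100, 2400]);
translate([3500, 200, 0]) cube([200, 1000, 2400]);
translate([3500, 2200, 0]) cube([200, 1100, 2400]);


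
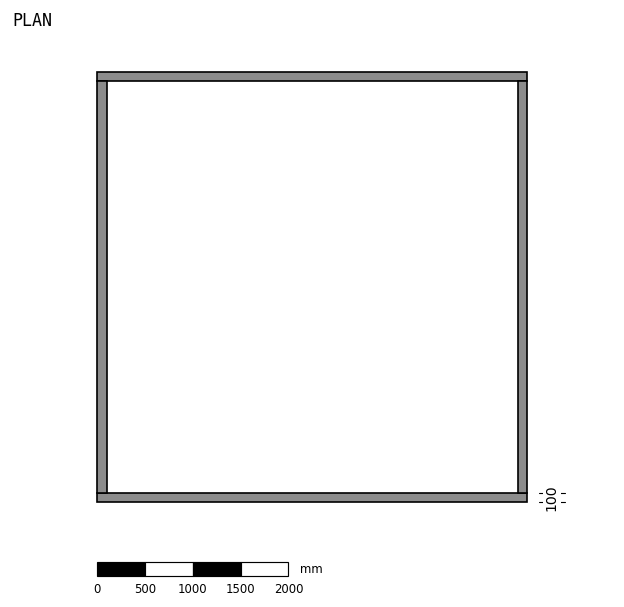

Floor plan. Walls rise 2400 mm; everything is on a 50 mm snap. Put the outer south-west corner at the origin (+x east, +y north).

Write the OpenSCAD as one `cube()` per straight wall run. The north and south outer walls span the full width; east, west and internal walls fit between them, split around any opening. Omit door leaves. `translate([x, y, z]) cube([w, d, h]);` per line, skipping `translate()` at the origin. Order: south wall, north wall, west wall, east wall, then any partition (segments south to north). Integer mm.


cube([4500, 100, 2400]);
translate([0, 4400, 0]) cube([4500, 100, 2400]);
translate([0, 100, 0]) cube([100, 4300, 2400]);
translate([4400, 100, 0]) cube([100, 4300, 2400]);


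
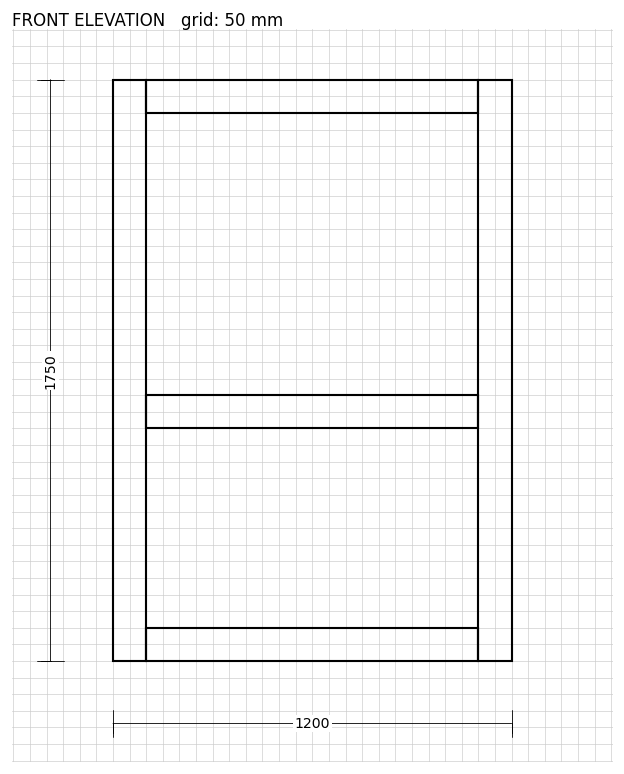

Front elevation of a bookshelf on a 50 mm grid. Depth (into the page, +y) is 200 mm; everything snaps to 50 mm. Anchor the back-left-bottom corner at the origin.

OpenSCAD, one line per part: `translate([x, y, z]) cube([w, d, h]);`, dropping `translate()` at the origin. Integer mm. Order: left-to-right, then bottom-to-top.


cube([100, 200, 1750]);
translate([100, 0, 0]) cube([1000, 200, 100]);
translate([100, 0, 700]) cube([1000, 200, 100]);
translate([100, 0, 1650]) cube([1000, 200, 100]);
translate([1100, 0, 0]) cube([100, 200, 1750]);
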